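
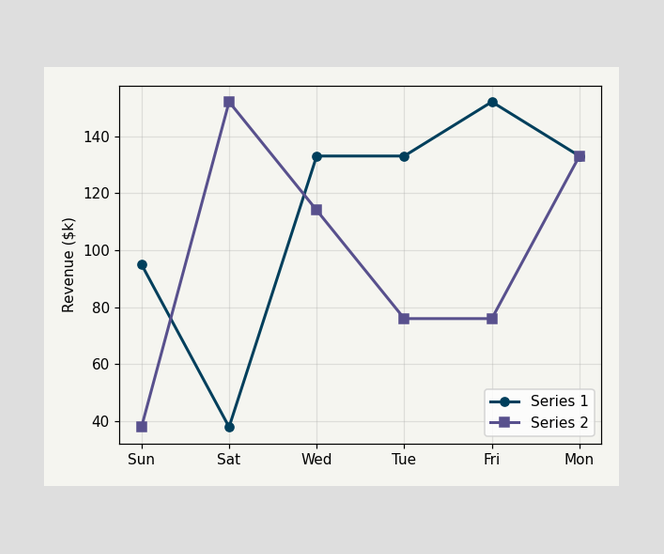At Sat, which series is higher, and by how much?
Series 2, by $114k

At Sat, Series 2 sits above the other line by $114k.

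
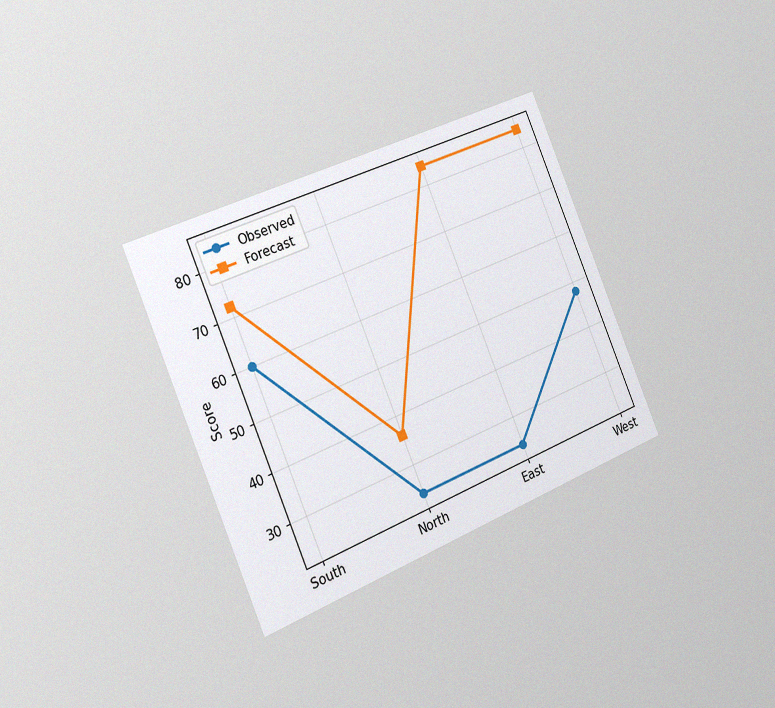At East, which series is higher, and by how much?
Forecast, by 60

The chart is tilted about 23° counter-clockwise and viewed slightly from the left, with some photo noise. At East, Forecast sits above the other line by 60.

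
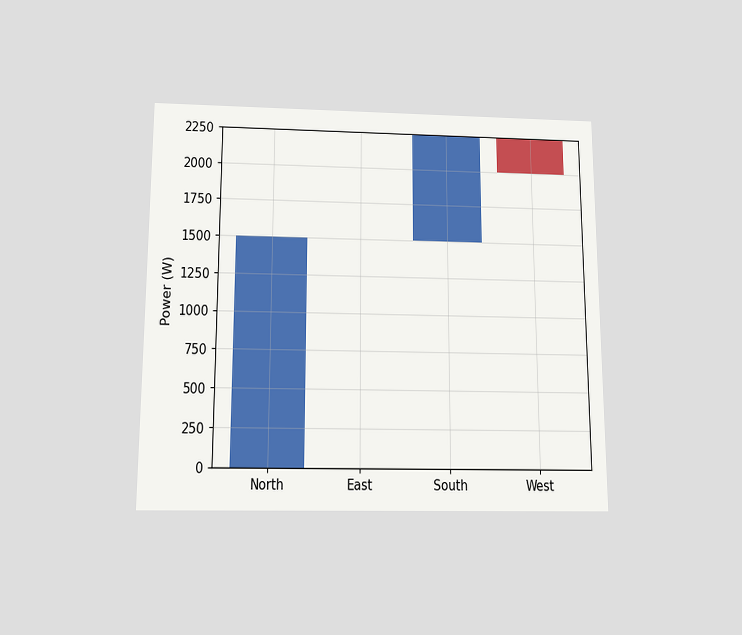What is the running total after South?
The chart is viewed slightly from below. After South the running total reaches 2250W.

2250W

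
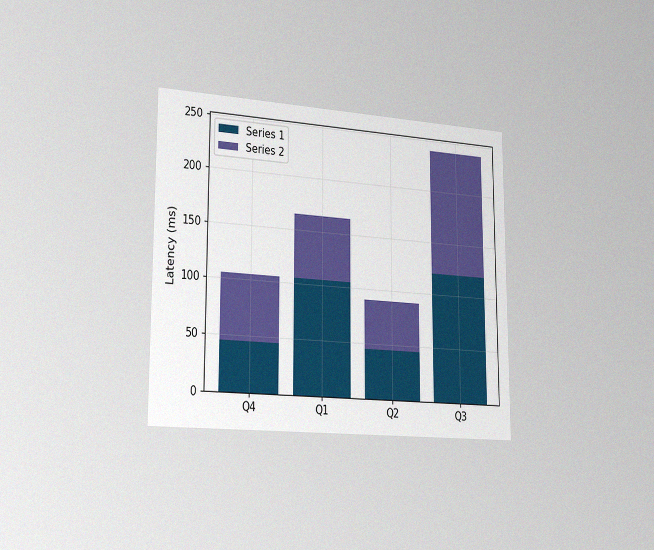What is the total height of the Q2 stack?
90ms

The chart is viewed slightly from the left, with some photo noise. The Q2 stack's top reaches 90ms on the y-axis.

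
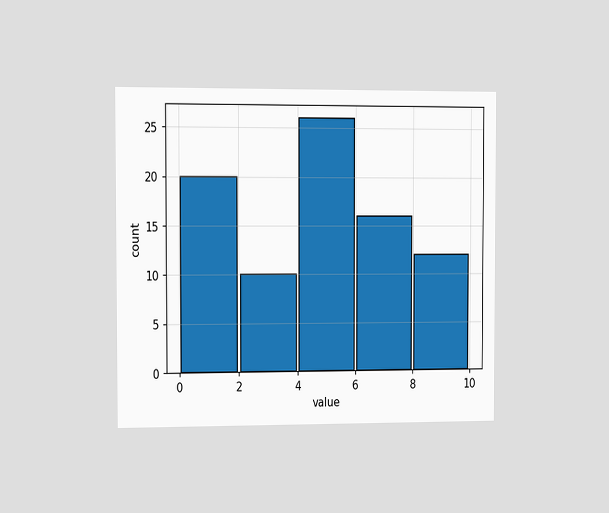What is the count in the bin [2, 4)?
The chart is viewed slightly from the left. The [2, 4) bin has height 10.

10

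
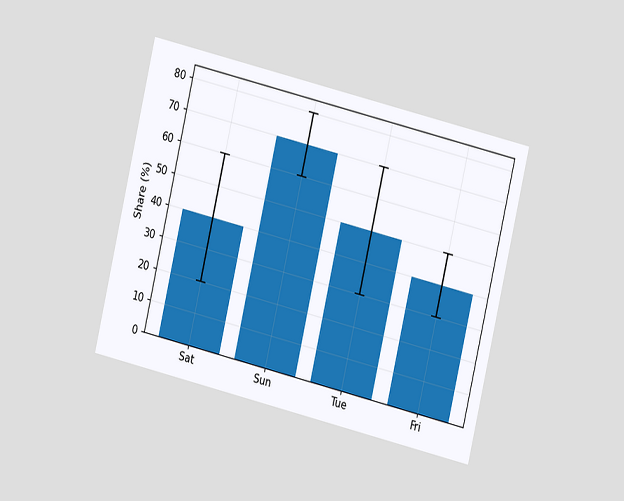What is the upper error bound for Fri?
50%

The chart is tilted about 13° clockwise and viewed at a slight angle. The Fri bar's upper whisker reaches 50%.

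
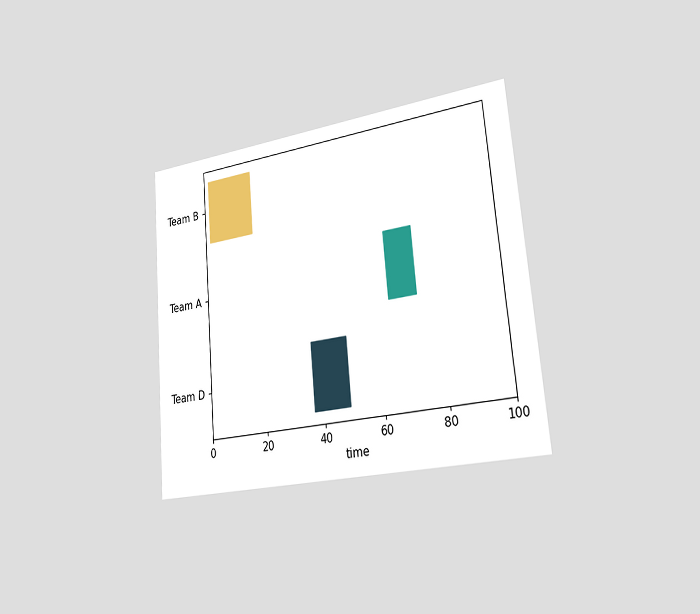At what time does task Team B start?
The chart is tilted about 5° counter-clockwise and viewed slightly from the right. The Team B bar begins at t=2.

2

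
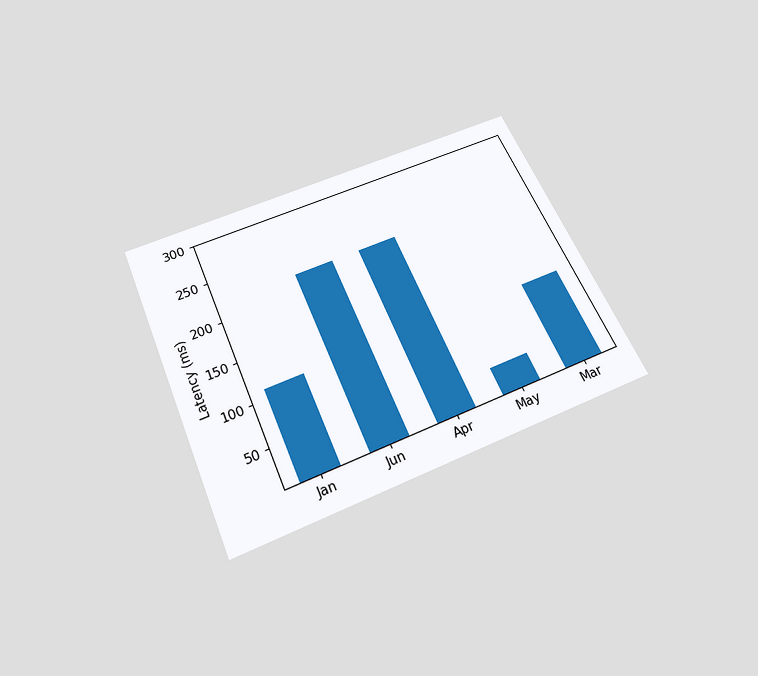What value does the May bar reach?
37ms

The chart is tilted about 24° counter-clockwise and viewed slightly from below. Reading along the chart's y-axis, the May bar reaches 37ms.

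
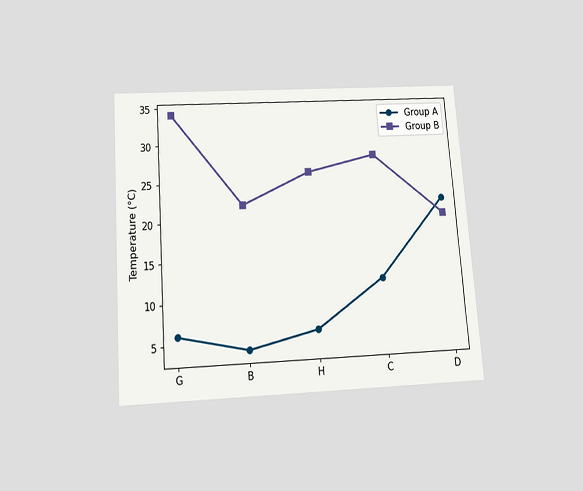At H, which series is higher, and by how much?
Group B, by 20°C

The chart is tilted about 4° counter-clockwise and viewed slightly from below. At H, Group B sits above the other line by 20°C.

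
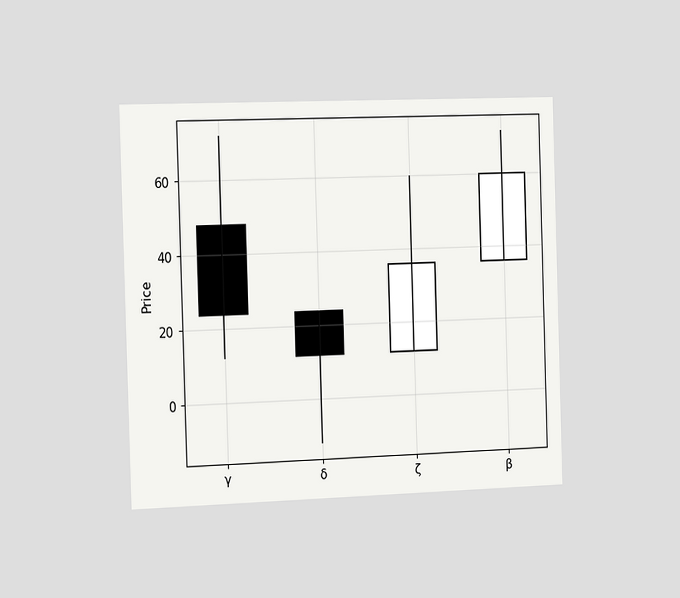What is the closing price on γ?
24

The chart is viewed slightly from the left. The γ candle closes at 24.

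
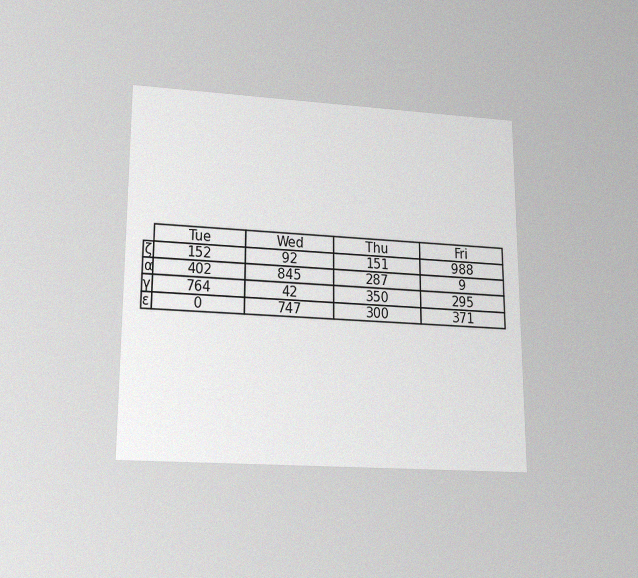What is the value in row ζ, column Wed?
92

The chart is viewed slightly from below, with some photo noise. The (ζ, Wed) cell reads 92.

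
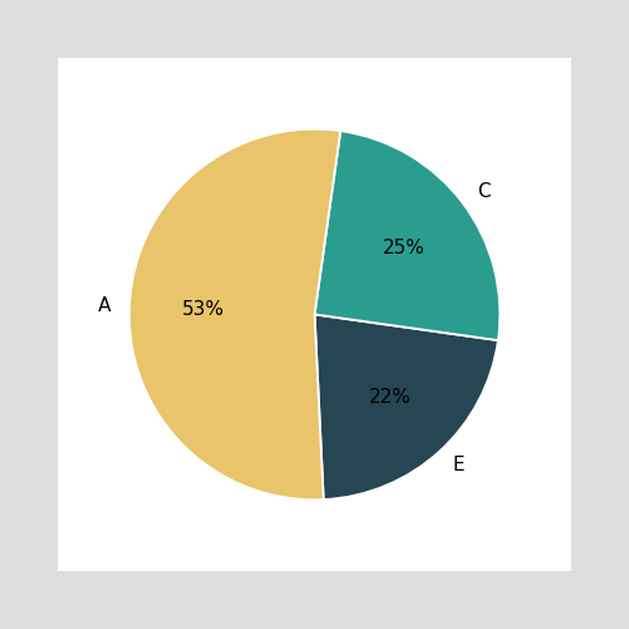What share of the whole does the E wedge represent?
The E slice takes up 22% of the pie.

22%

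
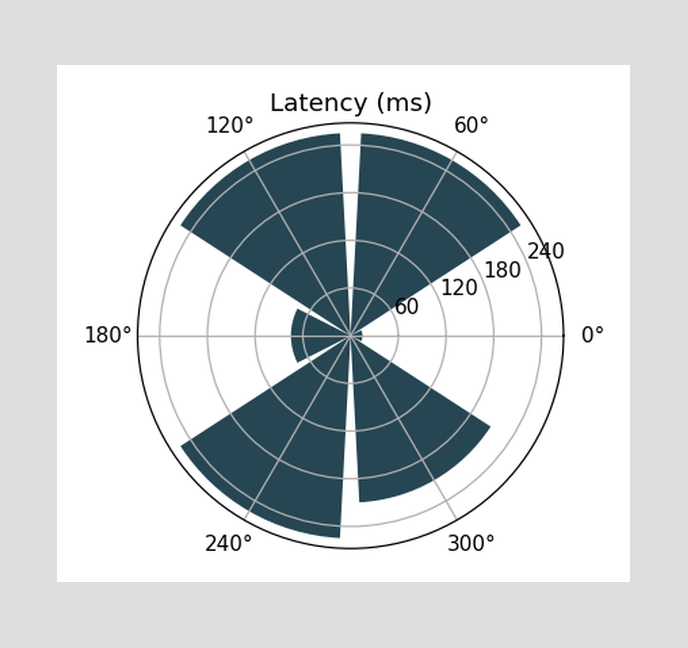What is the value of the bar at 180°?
The bar at 180° reaches 75ms on the radial axis.

75ms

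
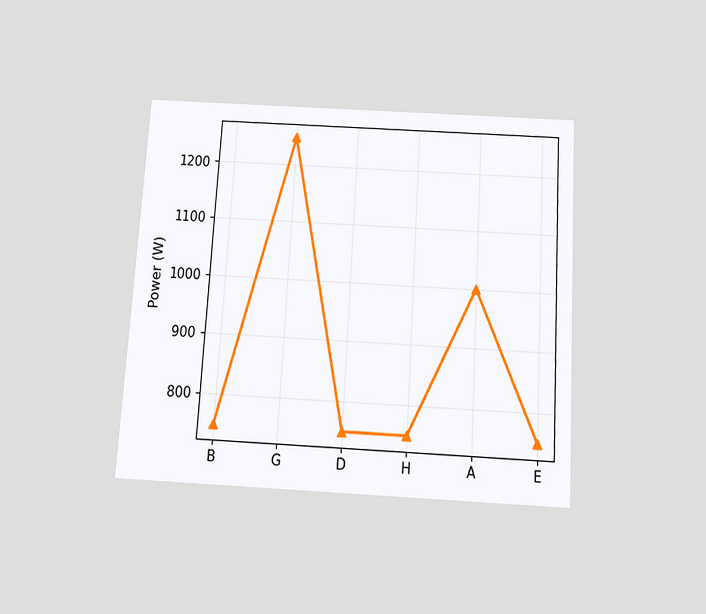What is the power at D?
750W

The chart is tilted about 3° clockwise and viewed slightly from below. At D, the line is at 750W.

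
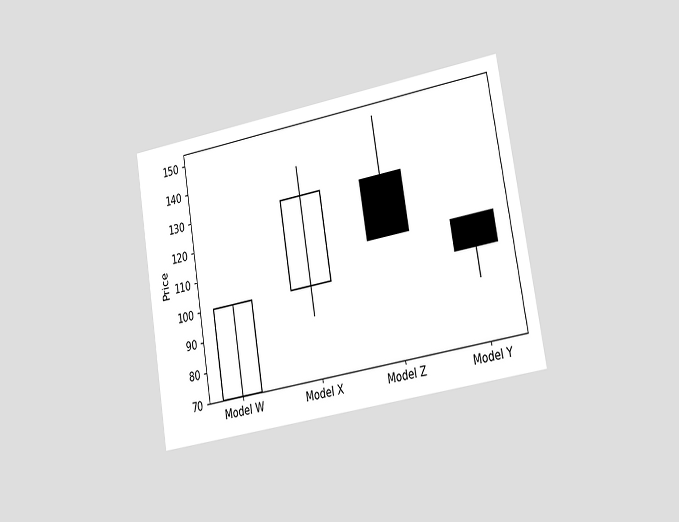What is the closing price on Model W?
100

The chart is tilted about 10° counter-clockwise and viewed slightly from the right. The Model W candle closes at 100.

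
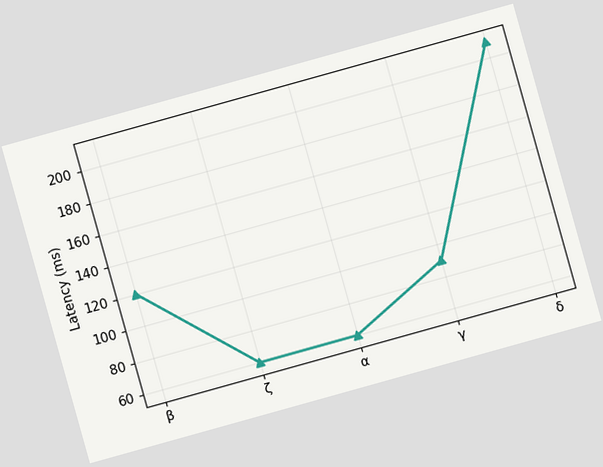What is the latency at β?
120ms

The chart is tilted about 16° counter-clockwise. At β, the line is at 120ms.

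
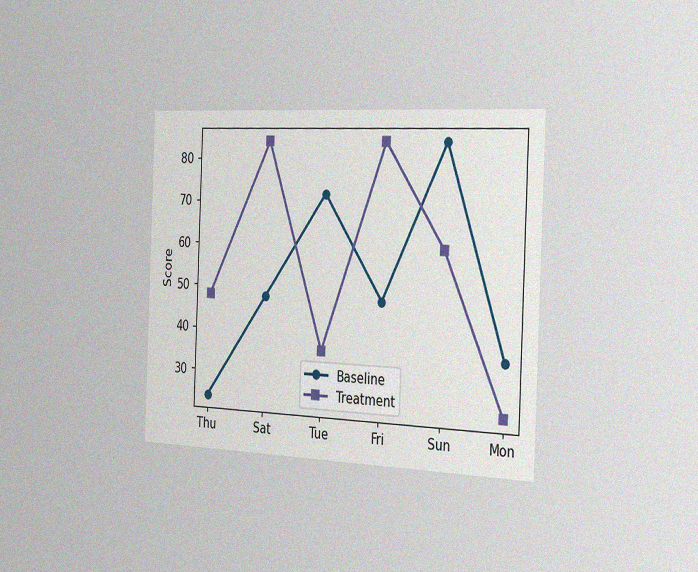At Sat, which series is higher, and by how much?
The chart is tilted about 2° clockwise and viewed slightly from the right, with some photo noise. At Sat, Treatment sits above the other line by 36.

Treatment, by 36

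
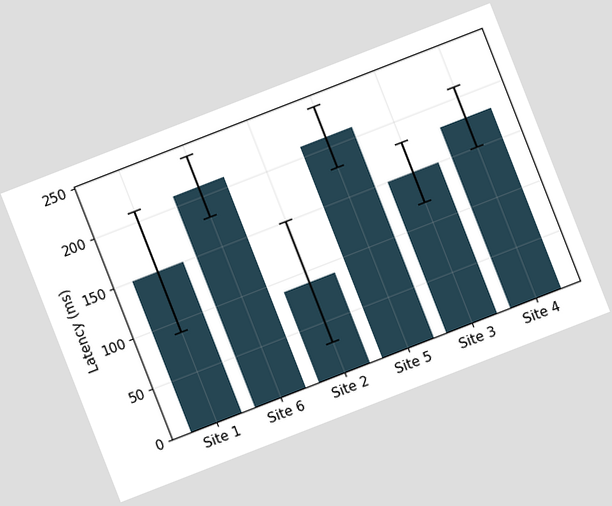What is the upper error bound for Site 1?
210ms

The chart is tilted about 21° counter-clockwise. The Site 1 bar's upper whisker reaches 210ms.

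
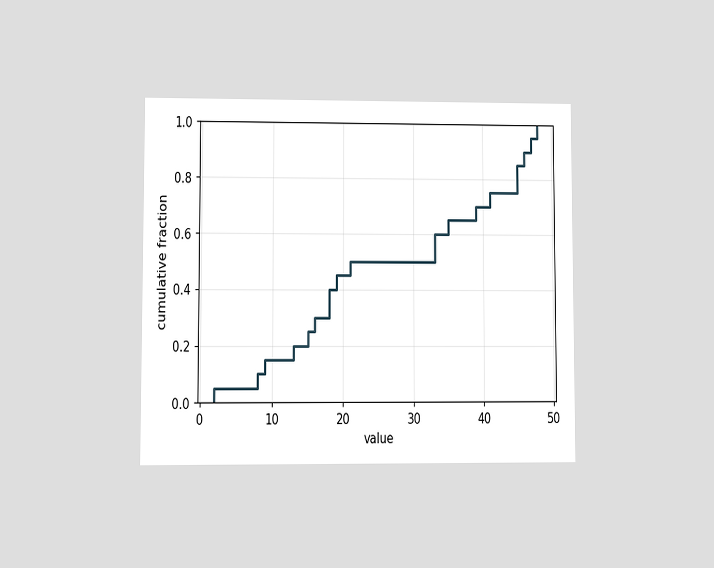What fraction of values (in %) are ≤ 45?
85%

The chart is viewed at a slight angle. At x=45 the ECDF step is at 85%.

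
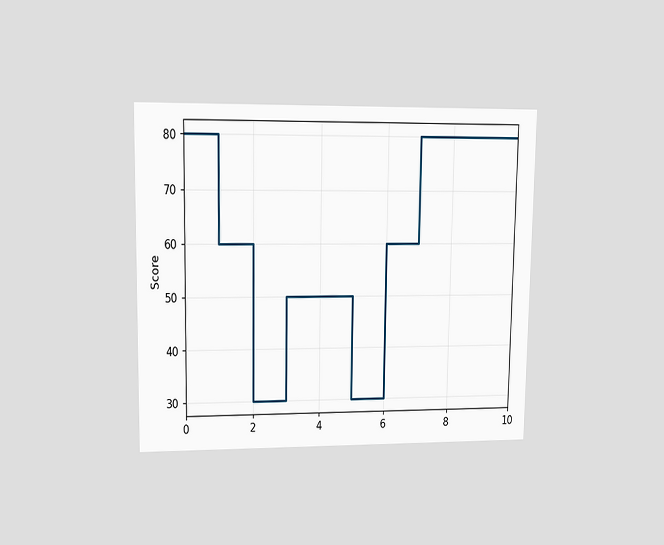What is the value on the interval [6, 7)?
60

The chart is viewed at a slight angle. On [6, 7) the step sits at 60.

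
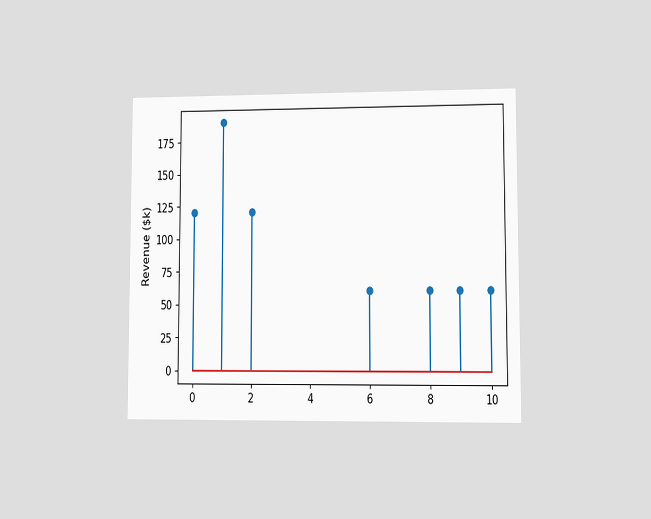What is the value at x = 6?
$60k

The chart is viewed at a slight angle. The stem at x=6 reaches $60k.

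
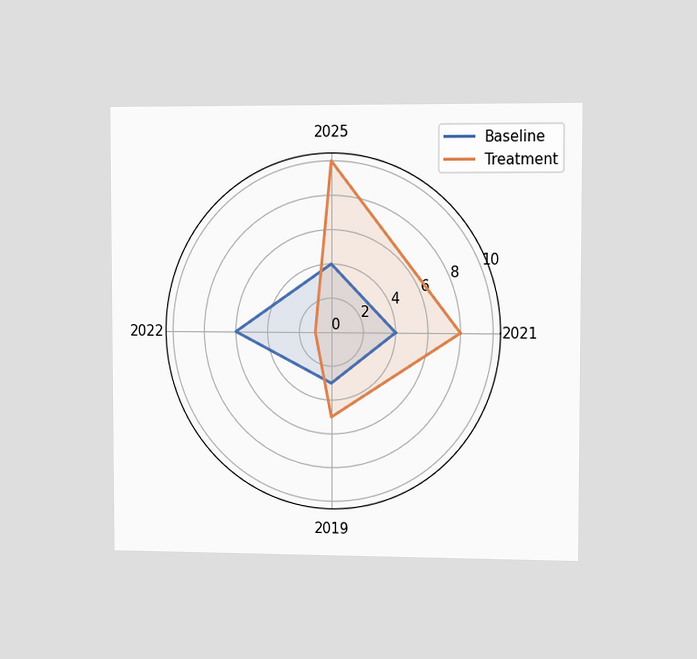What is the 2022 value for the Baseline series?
6

The chart is viewed slightly from the right. On the 2022 axis, Baseline reaches 6.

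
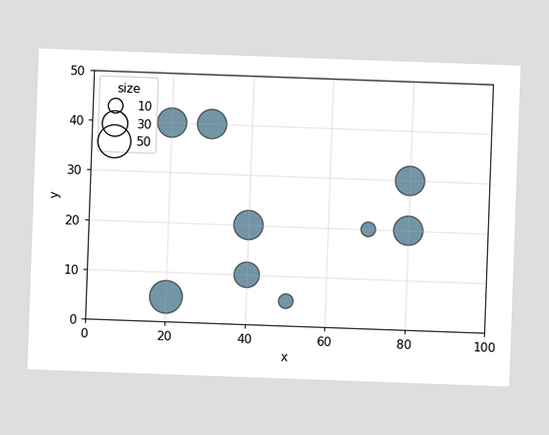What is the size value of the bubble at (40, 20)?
40

The chart is tilted about 2° clockwise. Matching the bubble at (40, 20) against the size legend gives 40.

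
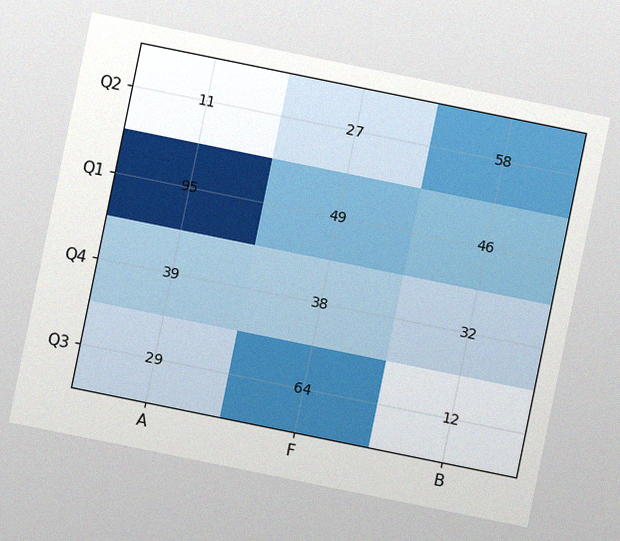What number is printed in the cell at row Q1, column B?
The chart is tilted about 11° clockwise, with some photo noise. The (Q1, B) cell reads 46.

46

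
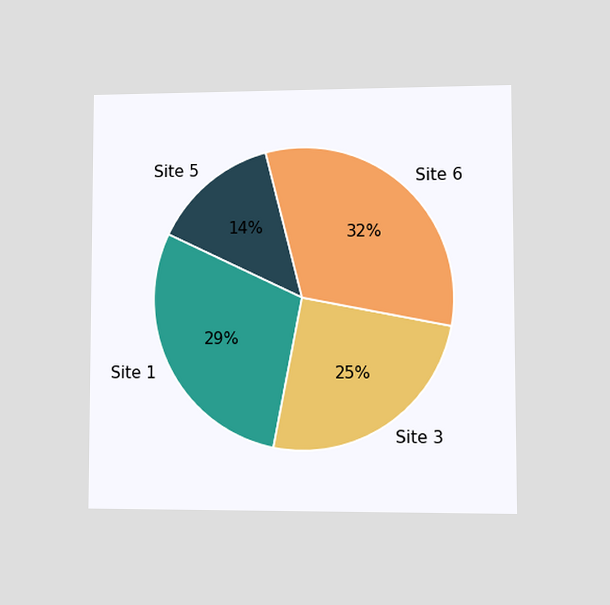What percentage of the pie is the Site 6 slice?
32%

The chart is viewed at a slight angle. The Site 6 slice takes up 32% of the pie.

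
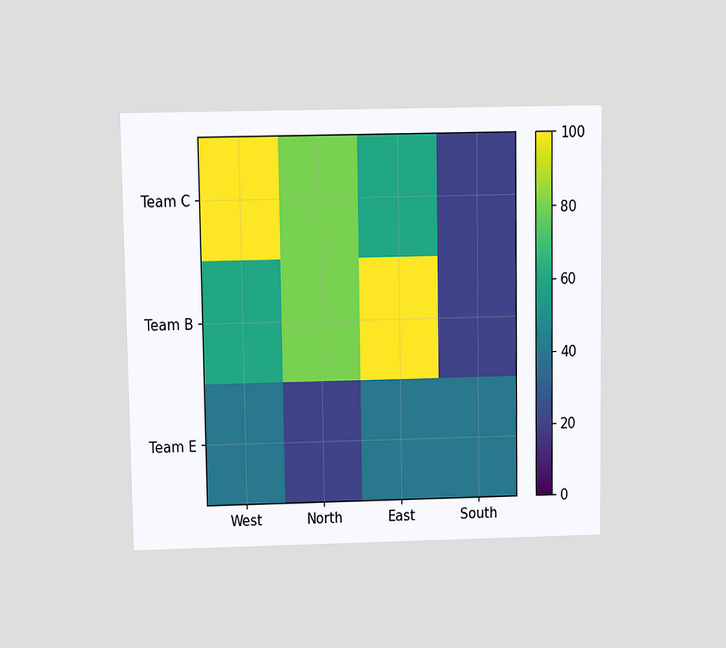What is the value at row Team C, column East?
60

The chart is viewed slightly from above. Matching cell (Team C, East) against the colorbar gives 60.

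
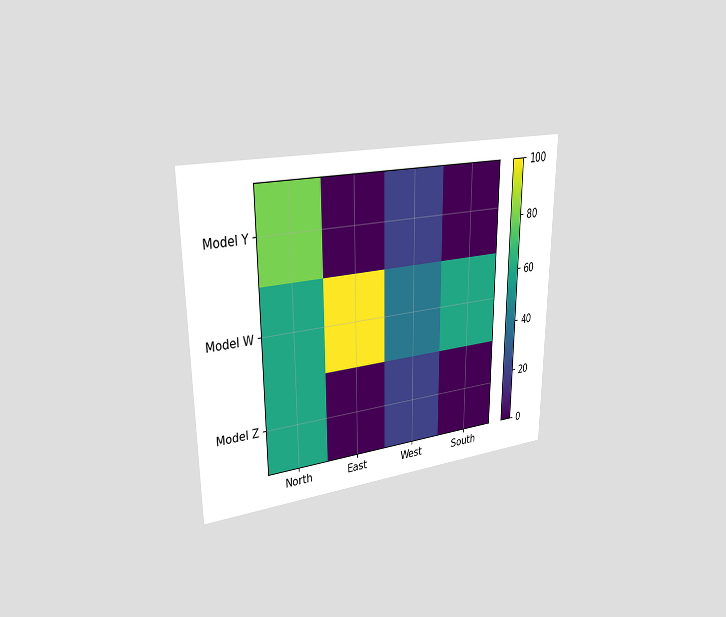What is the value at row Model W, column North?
60

The chart is viewed slightly from the left. Matching cell (Model W, North) against the colorbar gives 60.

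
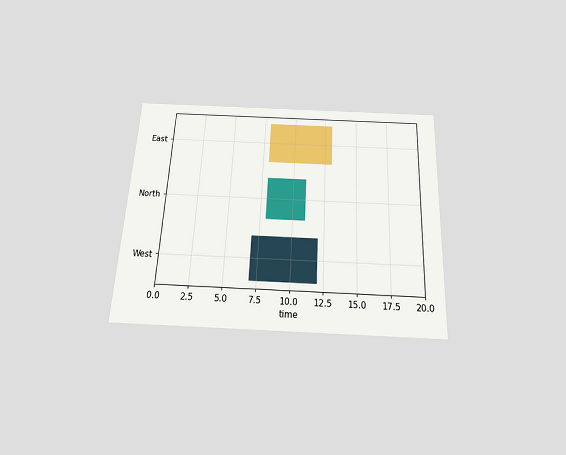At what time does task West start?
7

The chart is tilted about 3° clockwise and viewed slightly from below. The West bar begins at t=7.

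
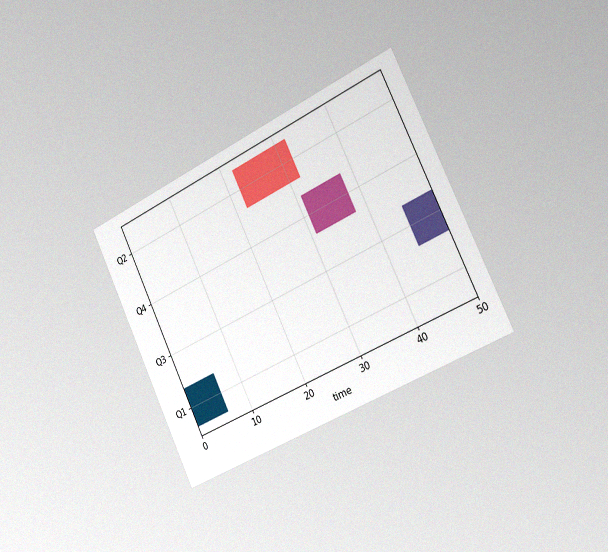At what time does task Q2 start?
The chart is tilted about 25° counter-clockwise and viewed slightly from the right, with some photo noise. The Q2 bar begins at t=22.

22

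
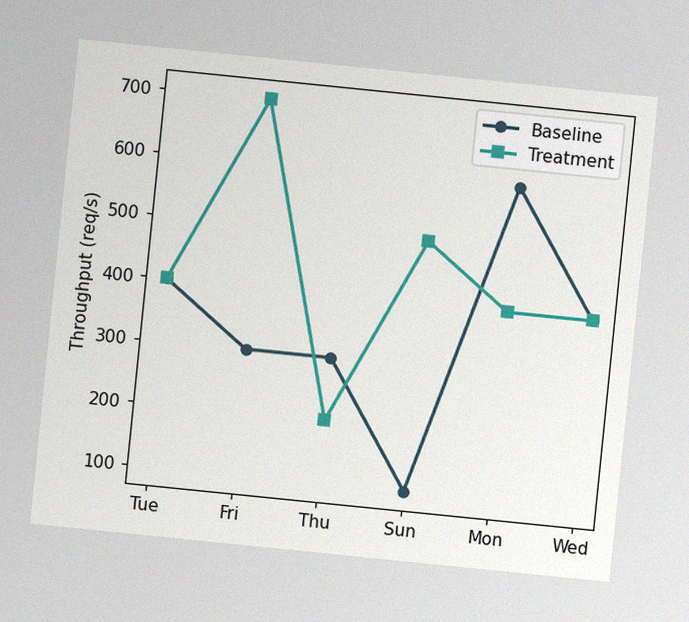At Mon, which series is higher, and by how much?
The chart is tilted about 6° clockwise, with some photo noise. At Mon, Baseline sits above the other line by 200req/s.

Baseline, by 200req/s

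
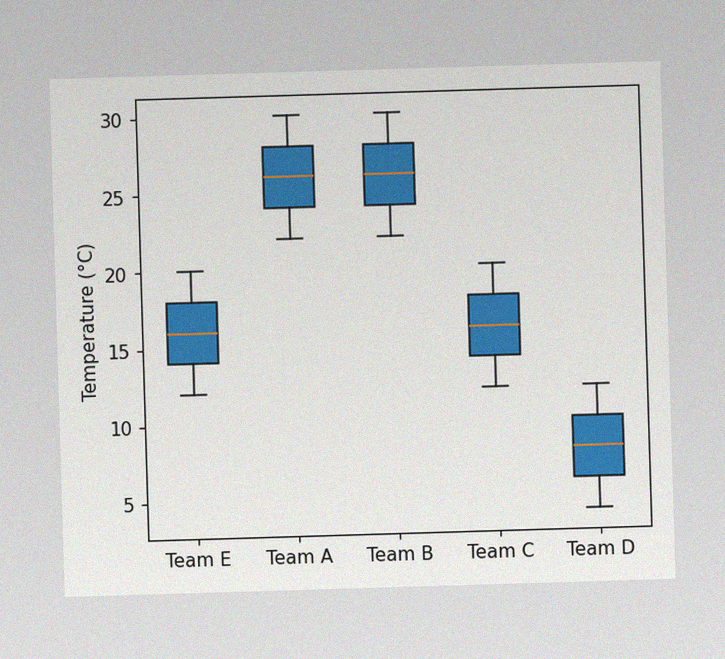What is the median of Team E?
16°C

The image has some photo noise and uneven lighting. The median line in the Team E box sits at 16°C.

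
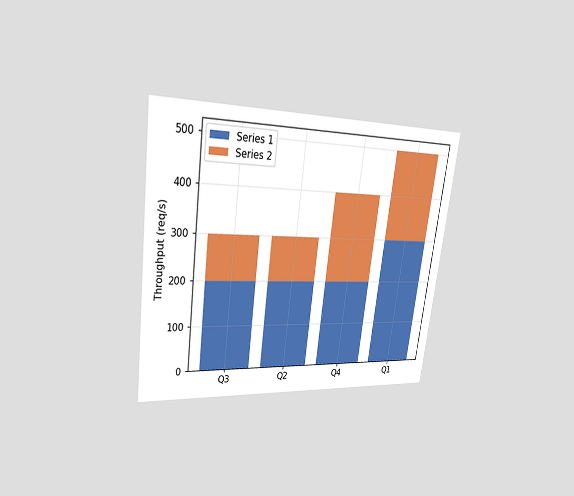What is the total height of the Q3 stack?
The chart is tilted about 7° clockwise and viewed at a slight angle. The Q3 stack's top reaches 300req/s on the y-axis.

300req/s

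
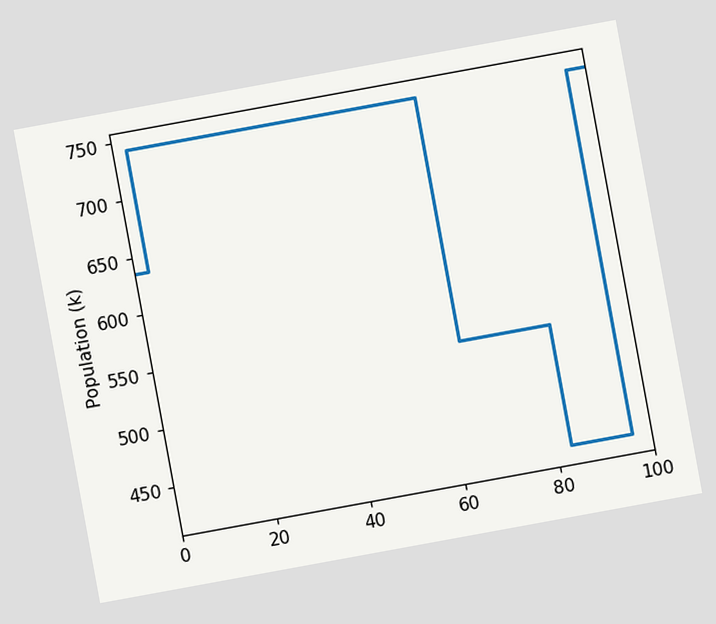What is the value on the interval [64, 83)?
The chart is tilted about 10° counter-clockwise. On [64, 83) the step sits at 530k.

530k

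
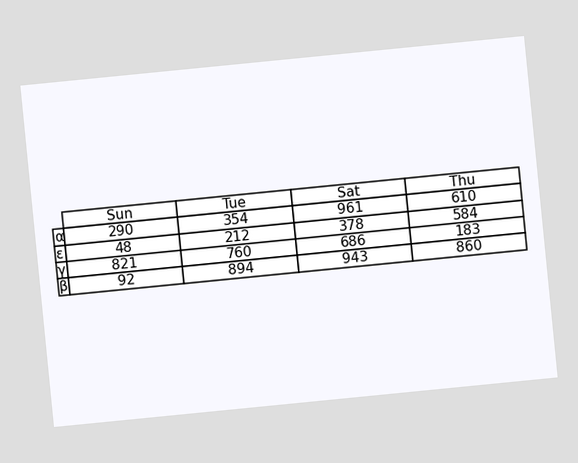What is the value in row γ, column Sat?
686

The chart is tilted about 6° counter-clockwise. The (γ, Sat) cell reads 686.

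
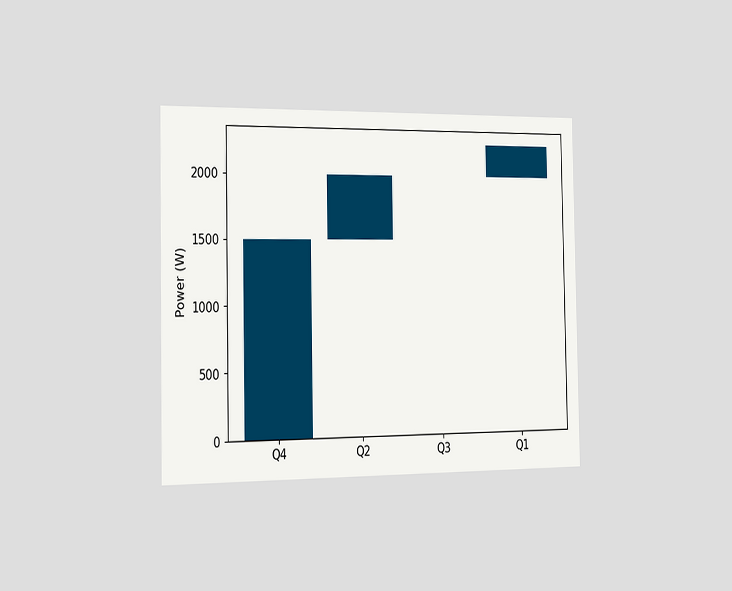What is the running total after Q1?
2250W

The chart is viewed slightly from the left. After Q1 the running total reaches 2250W.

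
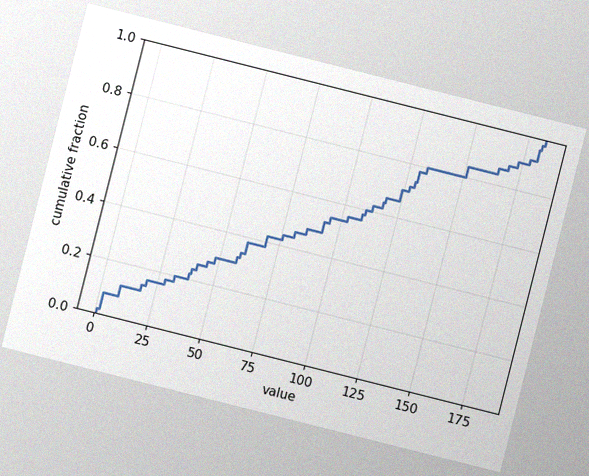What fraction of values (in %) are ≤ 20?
The chart is tilted about 14° clockwise, with some photo noise. At x=20 the ECDF step is at 16%.

16%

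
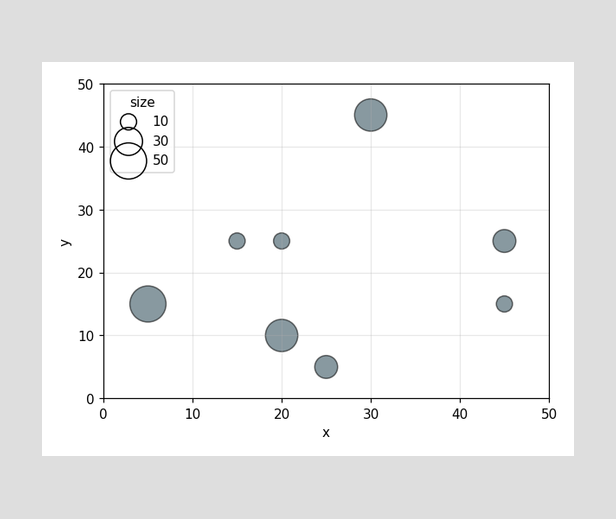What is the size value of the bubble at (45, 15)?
10

Matching the bubble at (45, 15) against the size legend gives 10.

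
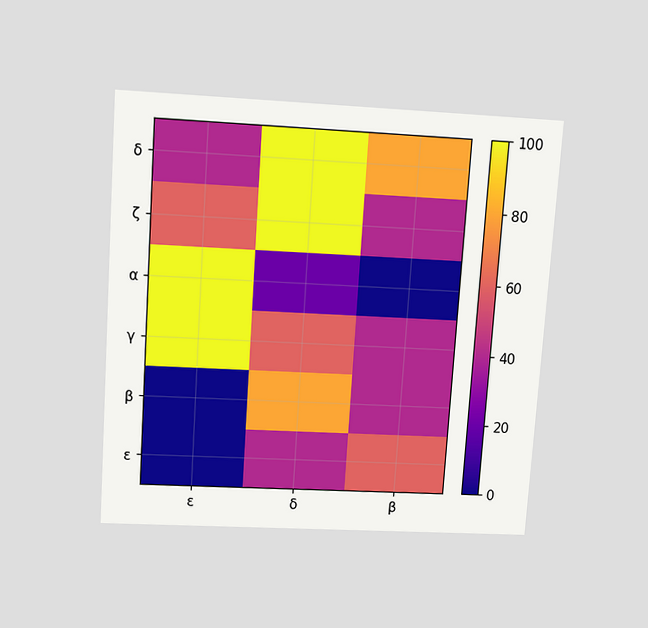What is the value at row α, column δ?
20

The chart is tilted about 4° clockwise and viewed slightly from above. Matching cell (α, δ) against the colorbar gives 20.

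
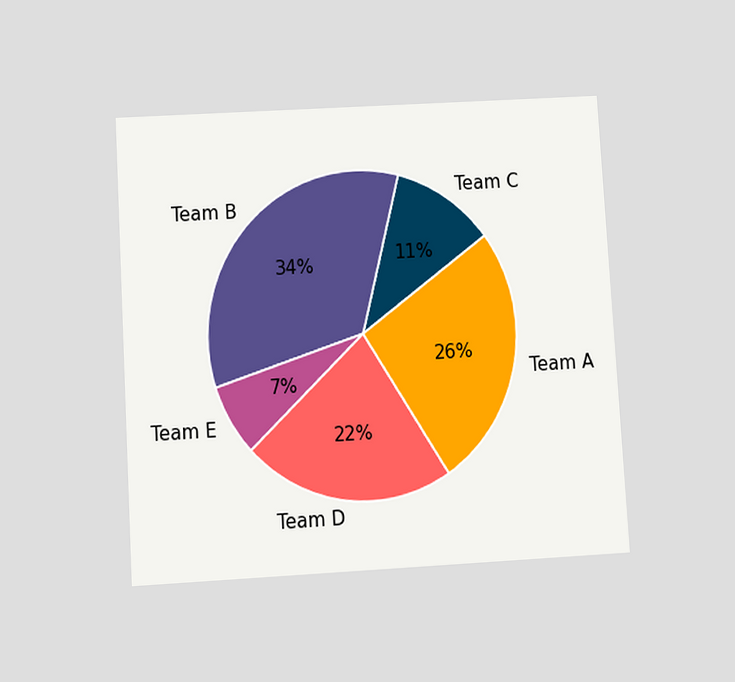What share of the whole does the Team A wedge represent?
26%

The chart is tilted about 3° counter-clockwise and viewed at a slight angle. The Team A slice takes up 26% of the pie.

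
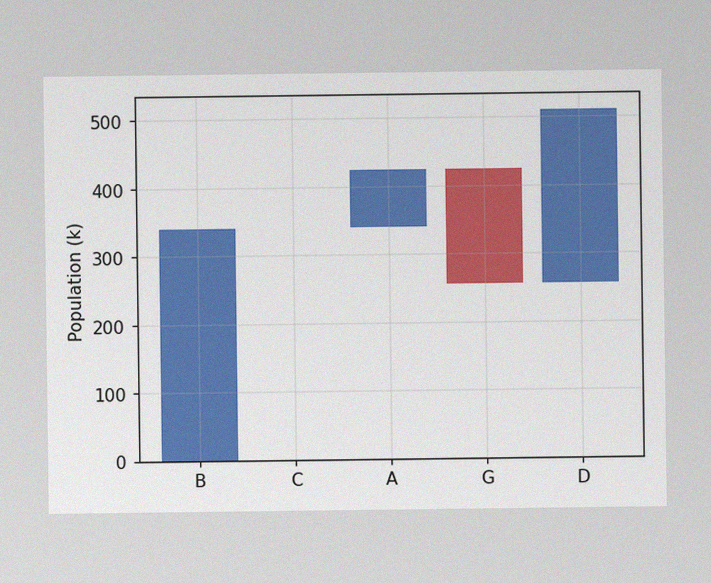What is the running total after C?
340k

The image has some photo noise and uneven lighting. After C the running total reaches 340k.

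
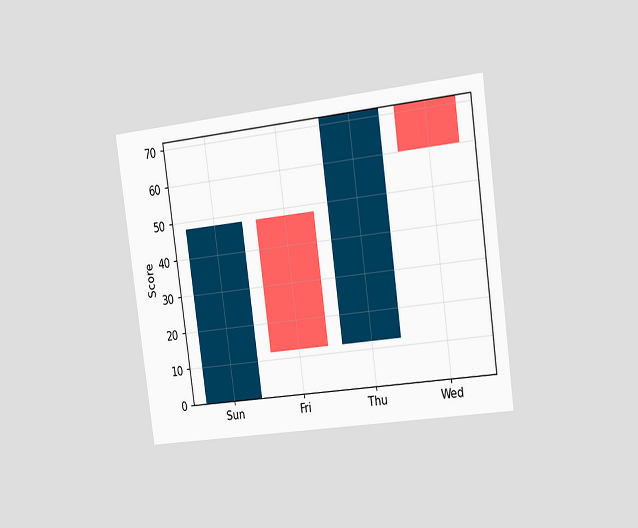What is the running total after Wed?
60

The chart is tilted about 8° counter-clockwise and viewed slightly from the right. After Wed the running total reaches 60.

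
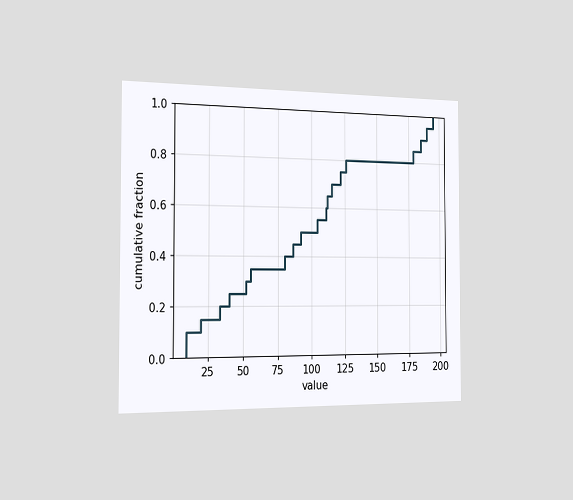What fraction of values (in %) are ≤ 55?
The chart is viewed slightly from the left. At x=55 the ECDF step is at 35%.

35%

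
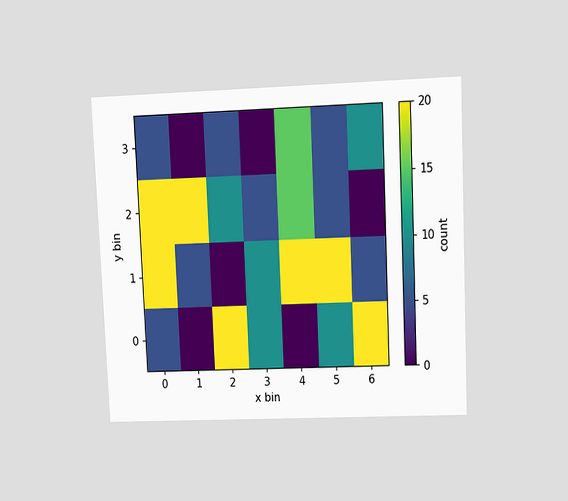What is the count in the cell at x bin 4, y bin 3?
15

The chart is tilted about 2° counter-clockwise and viewed at a slight angle. Matching the cell (4, 3) against the colorbar gives 15.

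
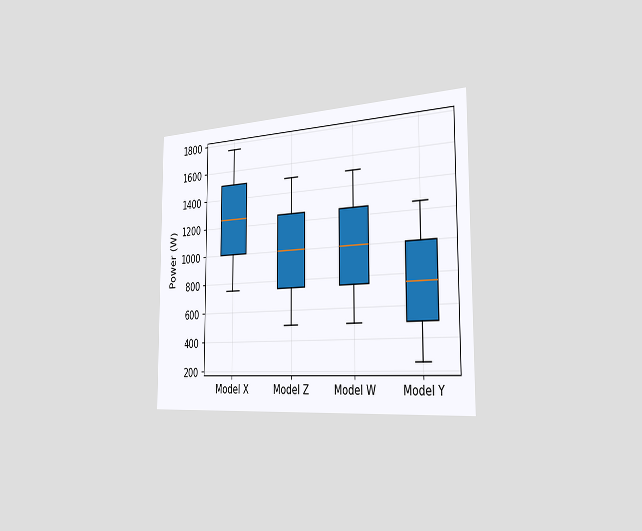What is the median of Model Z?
The chart is viewed slightly from the right. The median line in the Model Z box sits at 1000W.

1000W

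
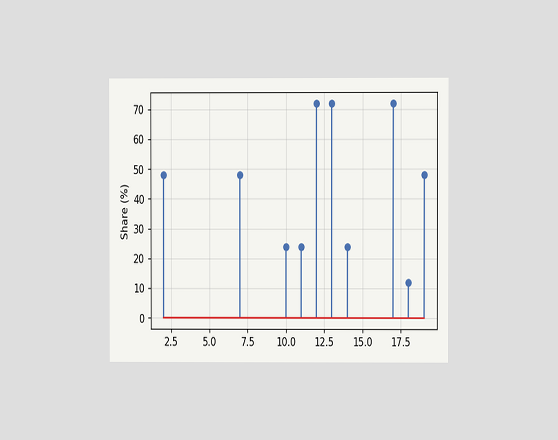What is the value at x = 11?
24%

The chart is viewed at a slight angle. The stem at x=11 reaches 24%.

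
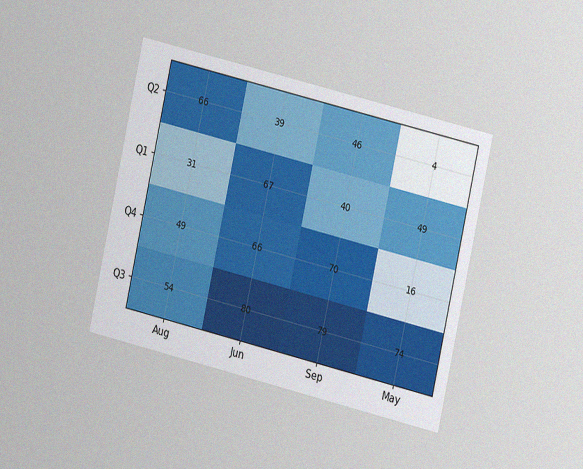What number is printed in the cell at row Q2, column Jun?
The chart is tilted about 13° clockwise and viewed slightly from the right, with some photo noise. The (Q2, Jun) cell reads 39.

39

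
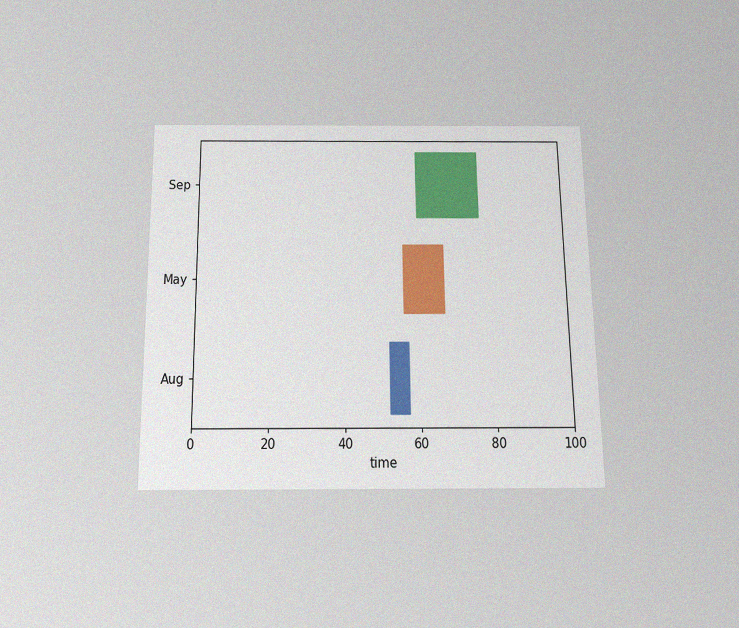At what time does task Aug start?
52

The chart is viewed slightly from below, with some photo noise. The Aug bar begins at t=52.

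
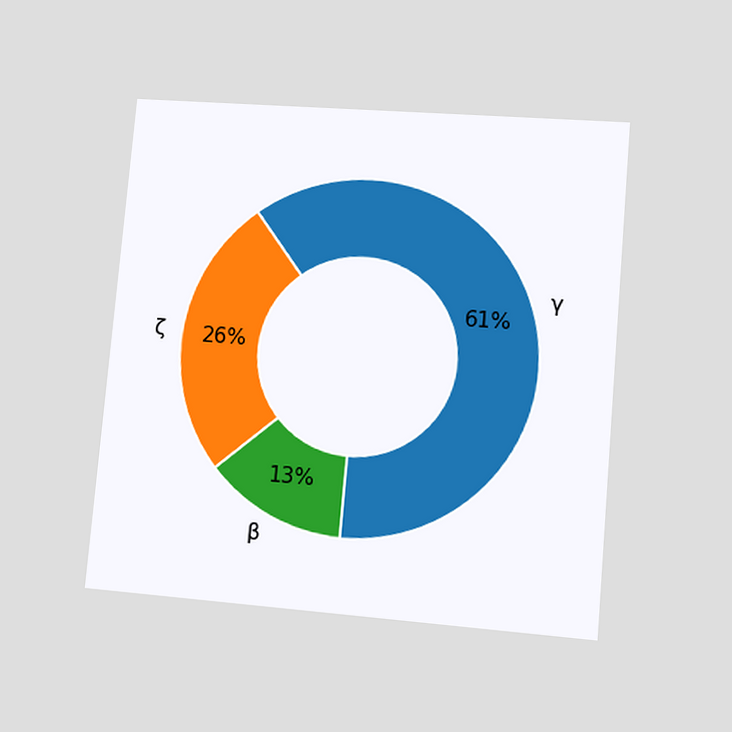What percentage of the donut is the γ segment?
61%

The chart is tilted about 5° clockwise and viewed at a slight angle. The γ segment takes up 61% of the ring.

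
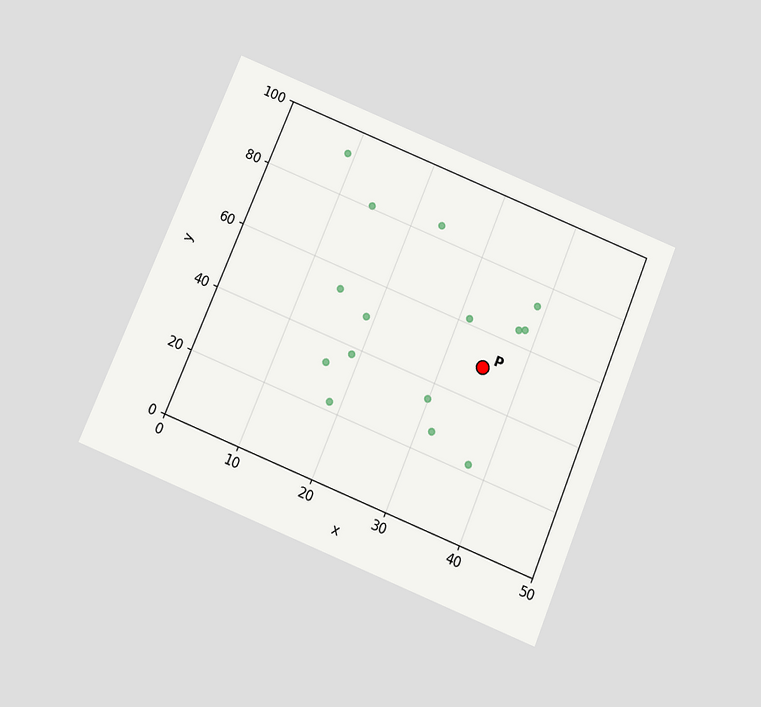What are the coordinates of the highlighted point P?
The chart is tilted about 22° clockwise and viewed slightly from below. Following the gridlines from P to each axis, P sits at (35, 50).

(35, 50)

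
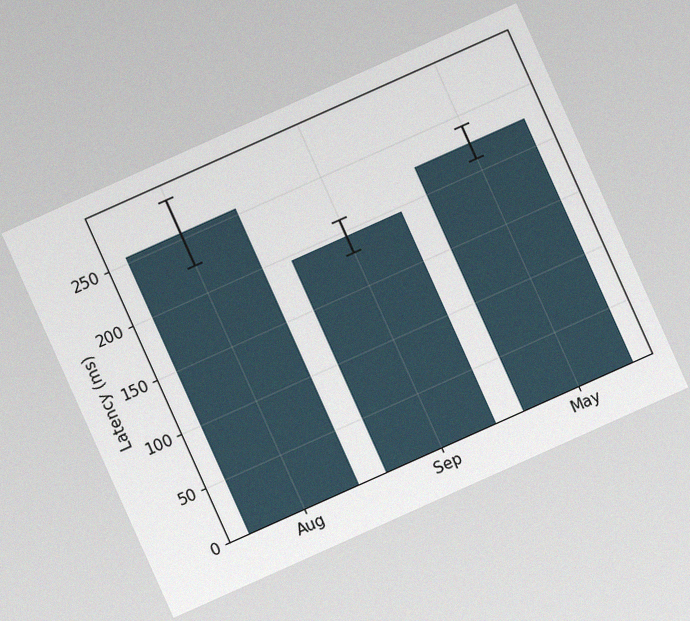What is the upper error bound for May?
The chart is tilted about 24° counter-clockwise, with some photo noise. The May bar's upper whisker reaches 240ms.

240ms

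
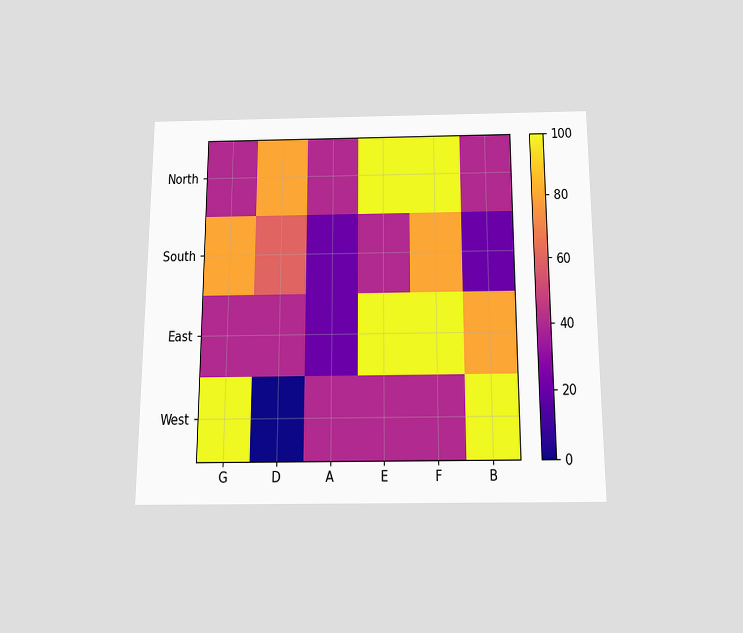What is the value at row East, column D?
40

The chart is viewed slightly from below. Matching cell (East, D) against the colorbar gives 40.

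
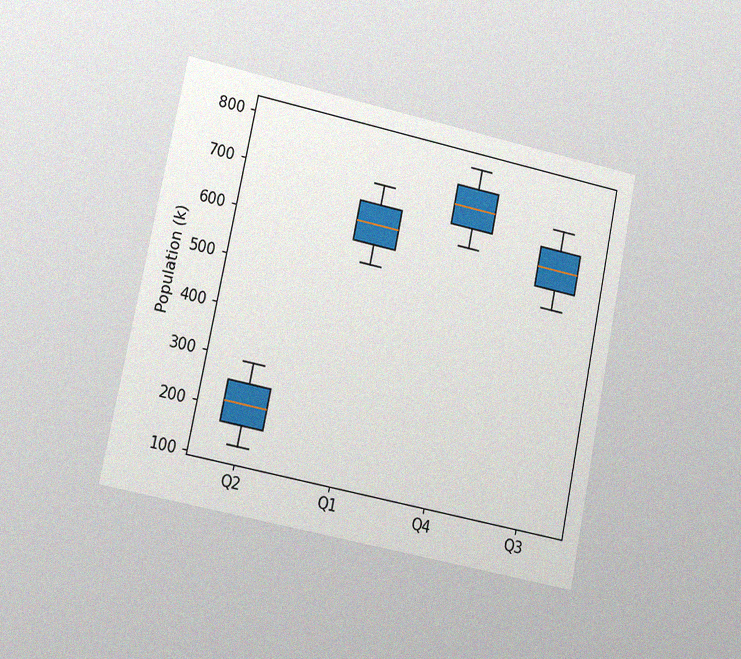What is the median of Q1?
630k

The chart is tilted about 12° clockwise and viewed at a slight angle, with some photo noise. The median line in the Q1 box sits at 630k.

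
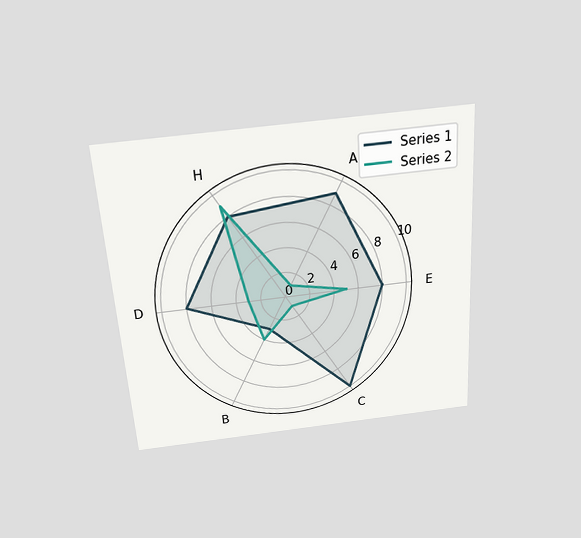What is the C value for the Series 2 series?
1

The chart is tilted about 4° counter-clockwise and viewed slightly from above. On the C axis, Series 2 reaches 1.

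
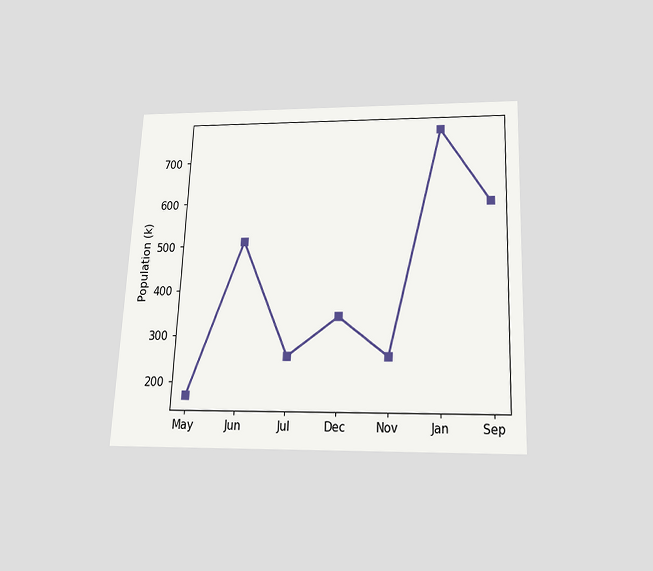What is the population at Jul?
The chart is tilted about 3° clockwise and viewed slightly from below. At Jul, the line is at 255k.

255k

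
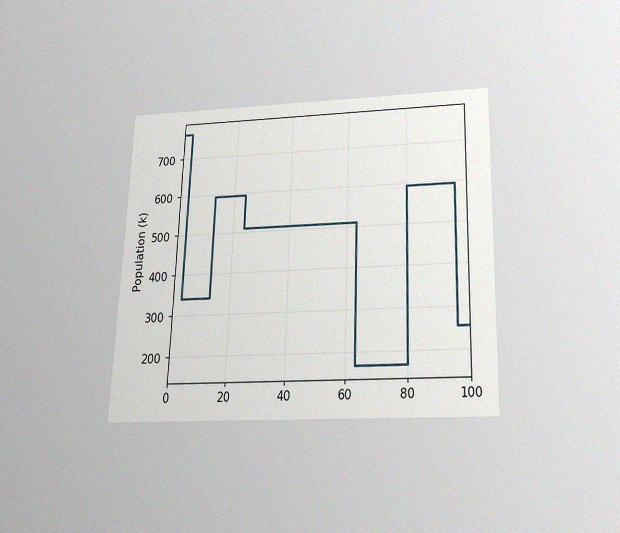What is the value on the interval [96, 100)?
255k

The chart is viewed slightly from below, with some photo noise. On [96, 100) the step sits at 255k.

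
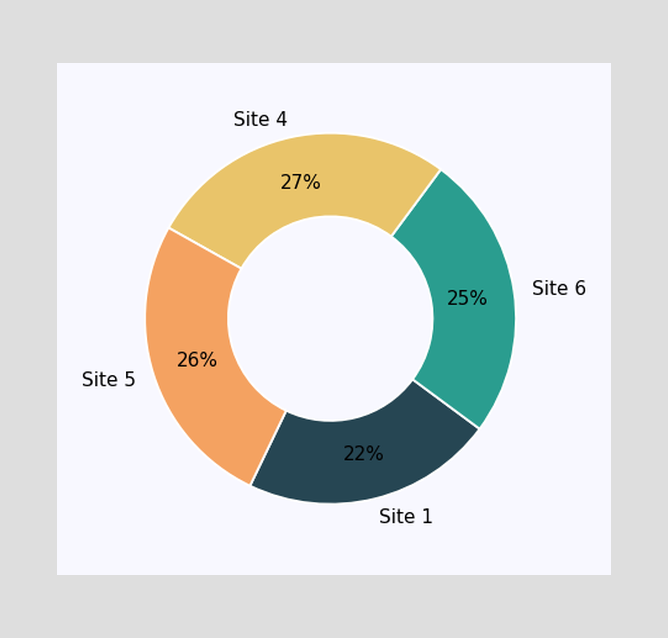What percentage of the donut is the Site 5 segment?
26%

The Site 5 segment takes up 26% of the ring.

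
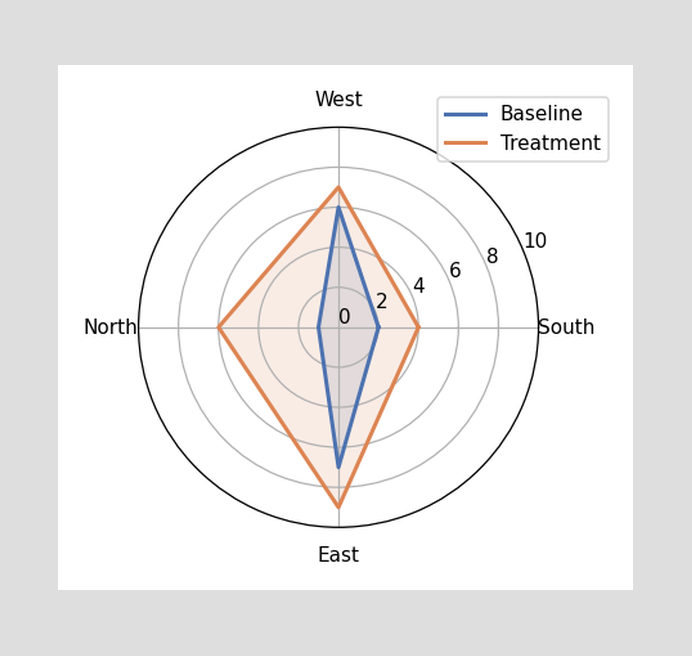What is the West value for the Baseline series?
On the West axis, Baseline reaches 6.

6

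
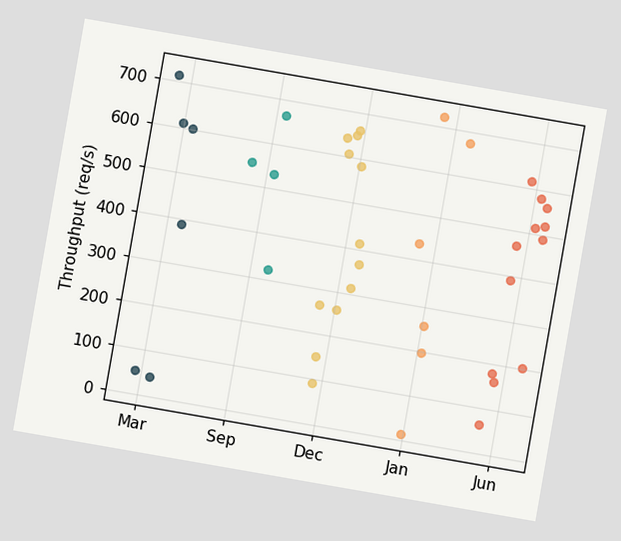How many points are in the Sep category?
4

The chart is tilted about 10° clockwise. Counting the markers in the Sep column gives 4.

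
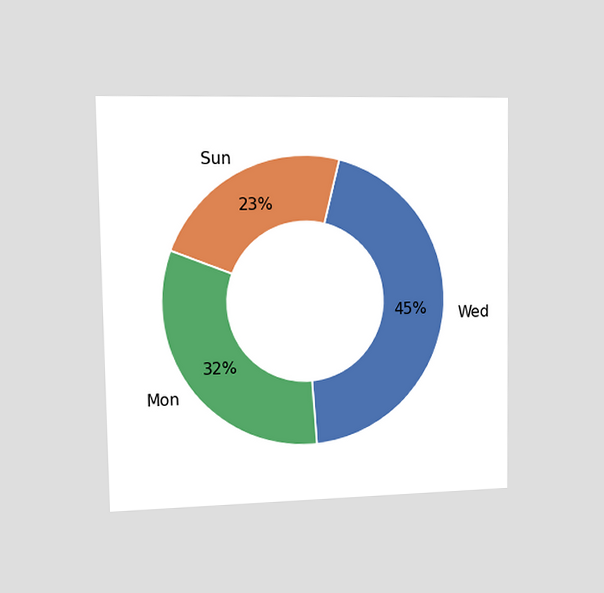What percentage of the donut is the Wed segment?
The chart is viewed slightly from the left. The Wed segment takes up 45% of the ring.

45%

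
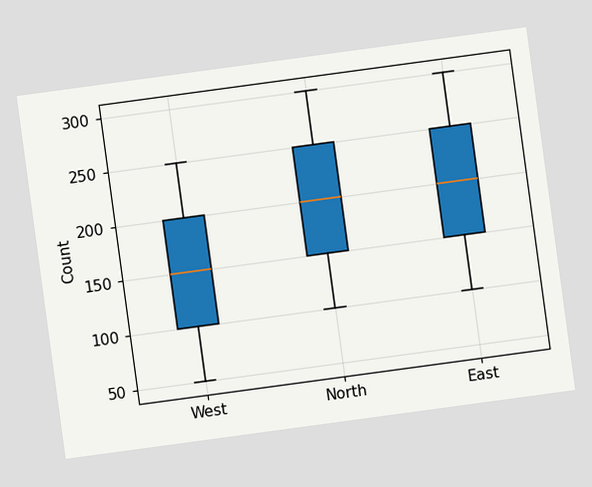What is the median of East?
The chart is tilted about 8° counter-clockwise. The median line in the East box sits at 200.

200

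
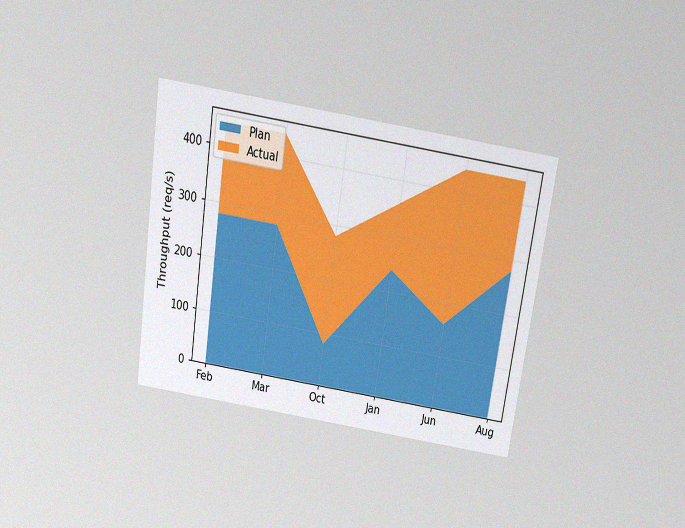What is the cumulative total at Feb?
440req/s

The chart is tilted about 8° clockwise and viewed slightly from above, with some photo noise. The stacked total at Feb reaches 440req/s.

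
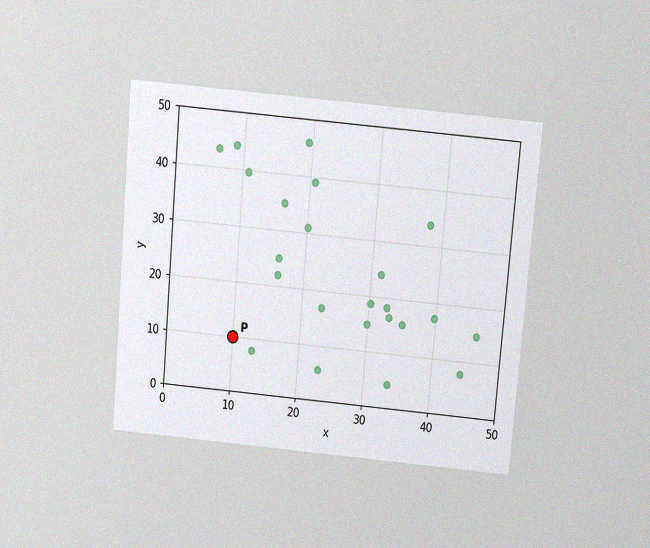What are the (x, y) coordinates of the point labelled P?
(10, 10)

The chart is tilted about 5° clockwise and viewed slightly from above, with some photo noise. Following the gridlines from P to each axis, P sits at (10, 10).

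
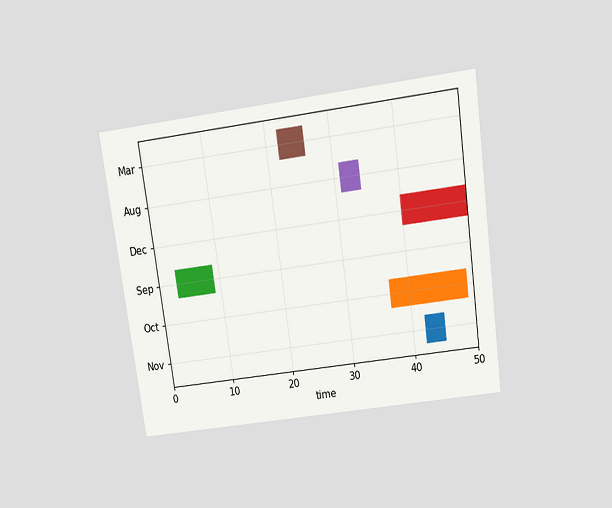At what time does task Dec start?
40

The chart is tilted about 8° counter-clockwise and viewed slightly from above. The Dec bar begins at t=40.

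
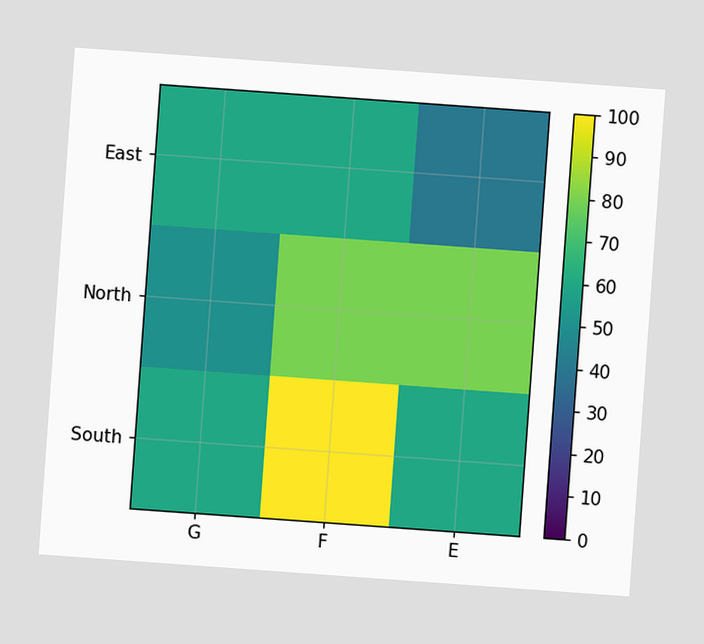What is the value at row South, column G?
60

The chart is tilted about 4° clockwise. Matching cell (South, G) against the colorbar gives 60.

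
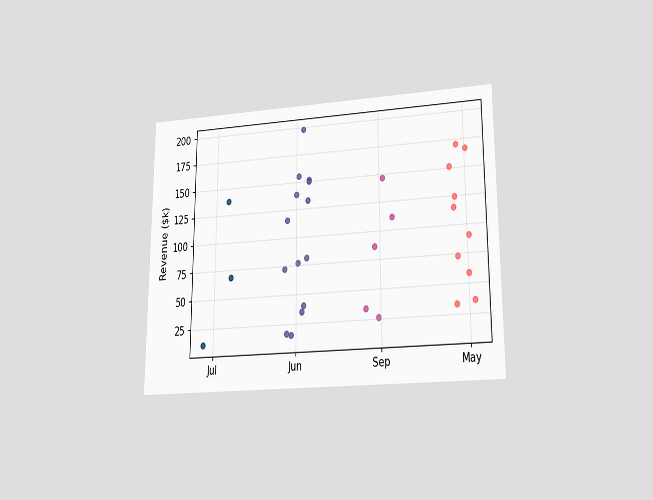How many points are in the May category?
The chart is viewed at a slight angle. Counting the markers in the May column gives 10.

10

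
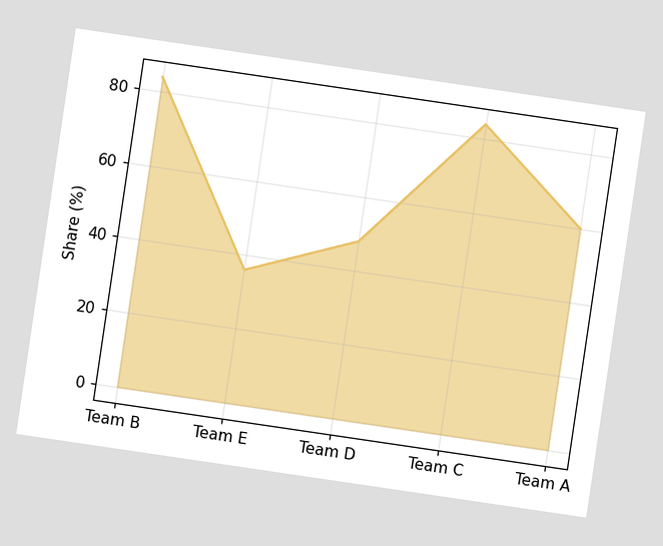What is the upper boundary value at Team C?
84%

The chart is tilted about 8° clockwise. At Team C the upper boundary is at 84%.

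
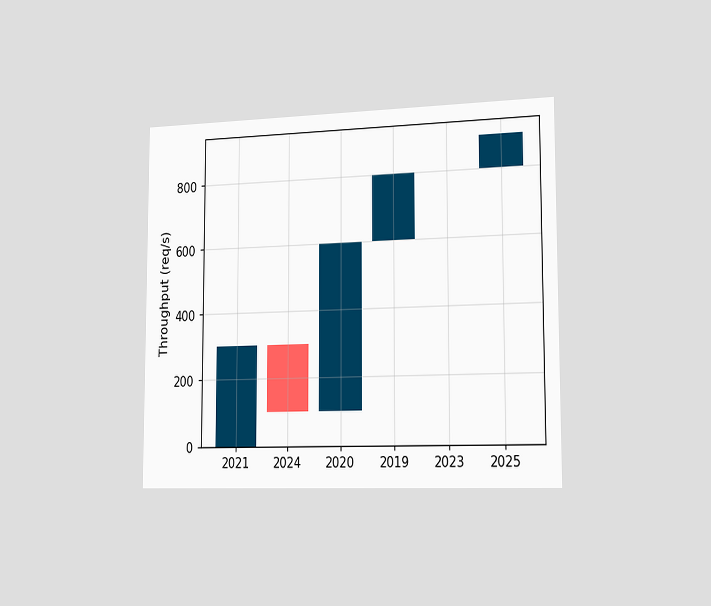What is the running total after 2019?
800req/s

The chart is viewed slightly from the right. After 2019 the running total reaches 800req/s.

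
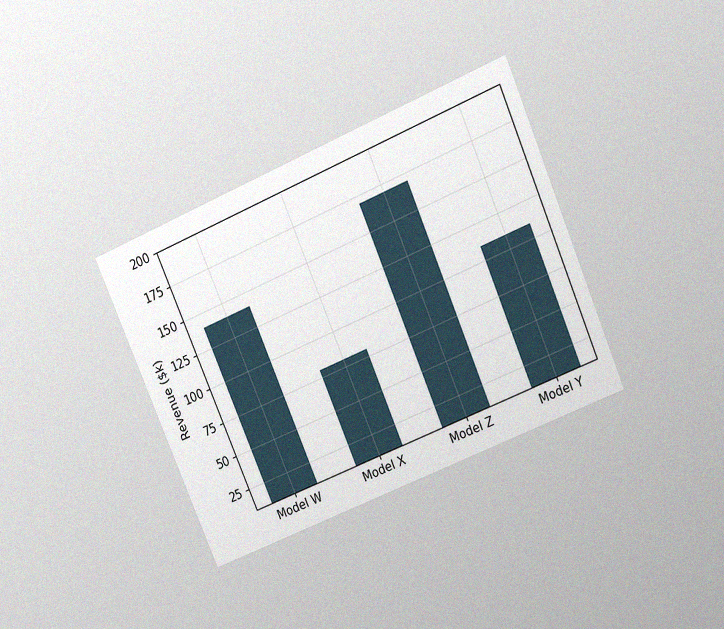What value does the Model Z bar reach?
$170k

The chart is tilted about 23° counter-clockwise and viewed slightly from above, with some photo noise. Reading along the chart's y-axis, the Model Z bar reaches $170k.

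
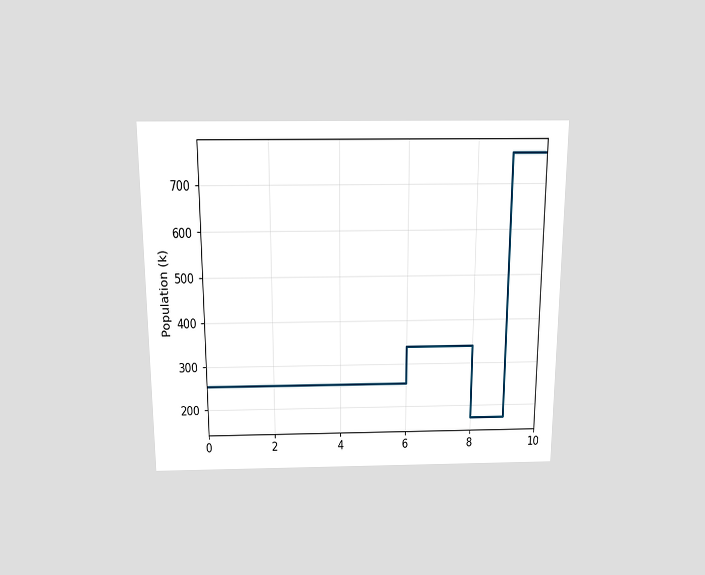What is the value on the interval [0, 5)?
The chart is viewed slightly from above. On [0, 5) the step sits at 255k.

255k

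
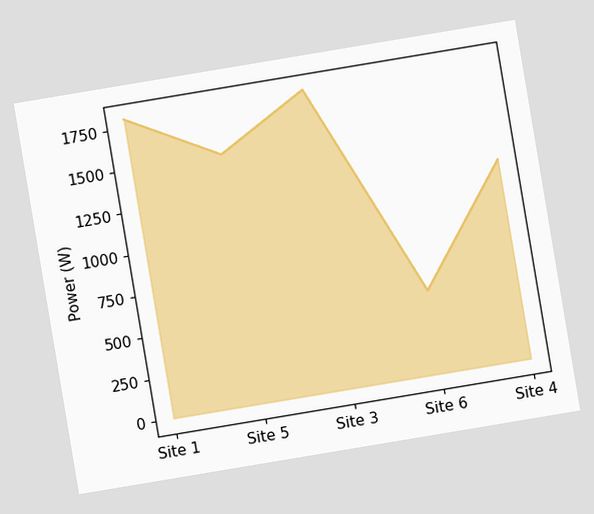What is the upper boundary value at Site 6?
500W

The chart is tilted about 9° counter-clockwise. At Site 6 the upper boundary is at 500W.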